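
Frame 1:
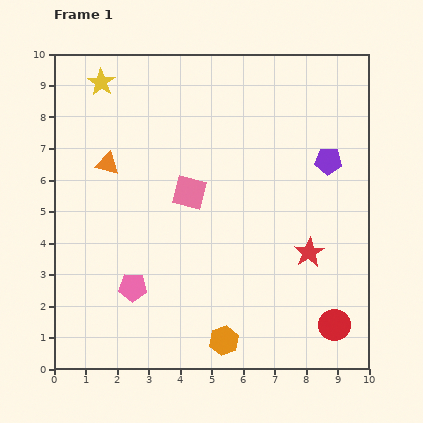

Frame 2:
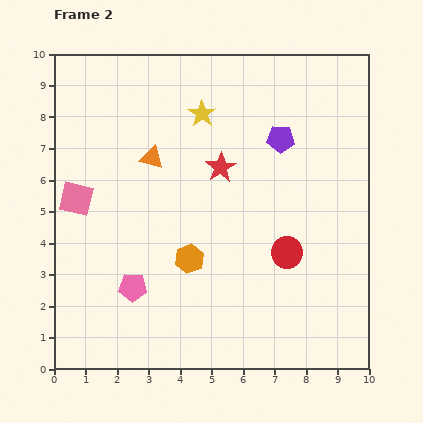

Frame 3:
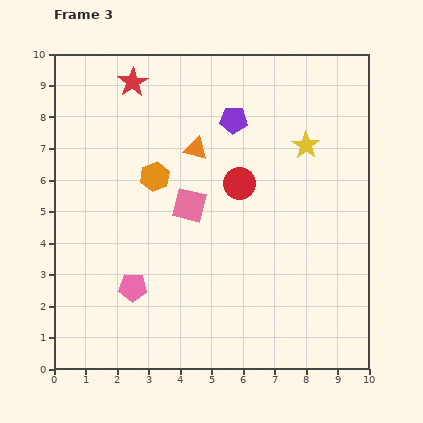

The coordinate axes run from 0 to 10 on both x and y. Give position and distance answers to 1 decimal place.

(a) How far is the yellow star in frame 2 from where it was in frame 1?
3.4

The yellow star moved from (1.5, 9.1) to (4.7, 8.1), a distance of √(3.2² + 1.0²) ≈ 3.4.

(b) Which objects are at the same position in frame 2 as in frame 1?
the pink pentagon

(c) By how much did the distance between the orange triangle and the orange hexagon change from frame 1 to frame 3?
-5.1

Distance in frame 1: 6.7. Distance in frame 3: 1.6.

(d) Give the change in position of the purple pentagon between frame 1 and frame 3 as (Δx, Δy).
(-3.0, 1.3)

The purple pentagon was at (8.7, 6.6) in frame 1 and (5.7, 7.9) in frame 3.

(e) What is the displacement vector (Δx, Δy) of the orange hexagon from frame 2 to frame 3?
(-1.1, 2.6)

The orange hexagon was at (4.3, 3.5) in frame 2 and (3.2, 6.1) in frame 3.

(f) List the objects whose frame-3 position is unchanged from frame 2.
the pink pentagon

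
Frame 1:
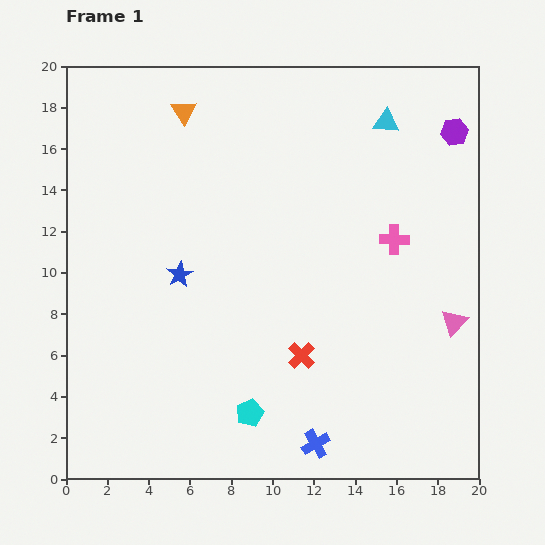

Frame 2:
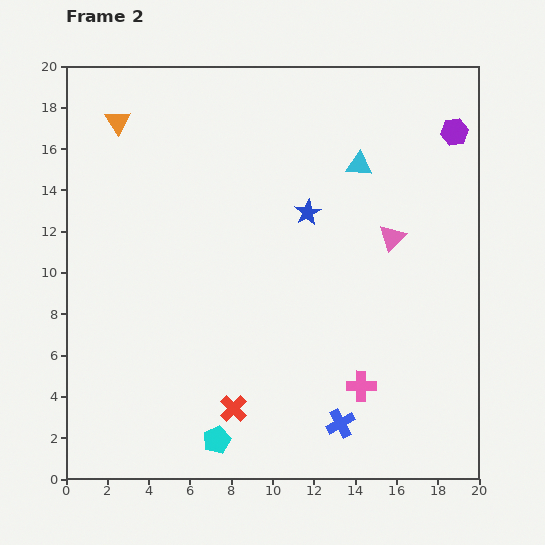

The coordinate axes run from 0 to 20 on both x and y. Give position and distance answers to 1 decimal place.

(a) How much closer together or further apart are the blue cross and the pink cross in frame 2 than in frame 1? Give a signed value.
-8.5

Distance in frame 1: 10.6. Distance in frame 2: 2.1.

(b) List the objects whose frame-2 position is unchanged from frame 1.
the purple hexagon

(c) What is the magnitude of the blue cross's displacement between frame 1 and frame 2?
1.6

The blue cross moved from (12.1, 1.7) to (13.3, 2.7), a distance of √(1.2² + 1.0²) ≈ 1.6.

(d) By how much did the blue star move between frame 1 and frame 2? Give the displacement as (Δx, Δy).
(6.2, 3.0)

The blue star was at (5.5, 9.9) in frame 1 and (11.7, 12.9) in frame 2.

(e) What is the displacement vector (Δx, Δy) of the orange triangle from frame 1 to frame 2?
(-3.2, -0.5)

The orange triangle was at (5.7, 17.8) in frame 1 and (2.5, 17.3) in frame 2.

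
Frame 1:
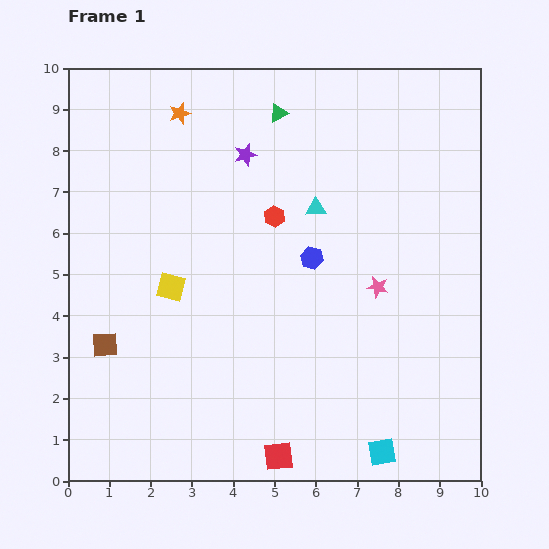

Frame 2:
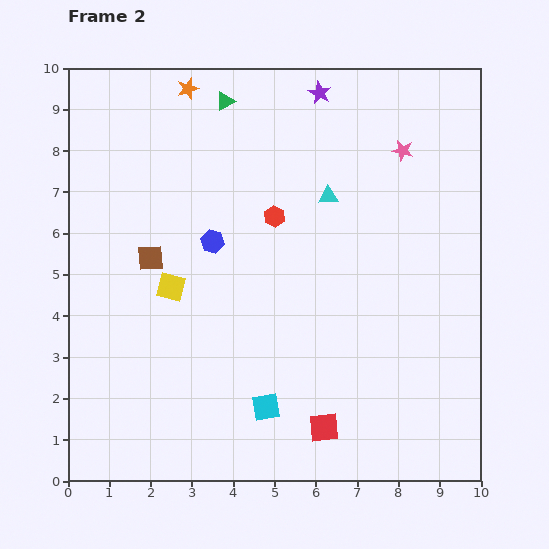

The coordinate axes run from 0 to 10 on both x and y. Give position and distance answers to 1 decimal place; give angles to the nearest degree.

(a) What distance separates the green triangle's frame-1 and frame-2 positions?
1.3

The green triangle moved from (5.1, 8.9) to (3.8, 9.2), a distance of √(1.3² + 0.3²) ≈ 1.3.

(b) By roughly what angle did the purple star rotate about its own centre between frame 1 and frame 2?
29° counter-clockwise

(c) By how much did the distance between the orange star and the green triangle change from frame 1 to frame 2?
-1.5

Distance in frame 1: 2.4. Distance in frame 2: 0.9.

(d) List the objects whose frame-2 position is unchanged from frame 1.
the red hexagon, the yellow square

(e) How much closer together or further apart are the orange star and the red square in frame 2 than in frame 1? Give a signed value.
+0.2

Distance in frame 1: 8.6. Distance in frame 2: 8.8.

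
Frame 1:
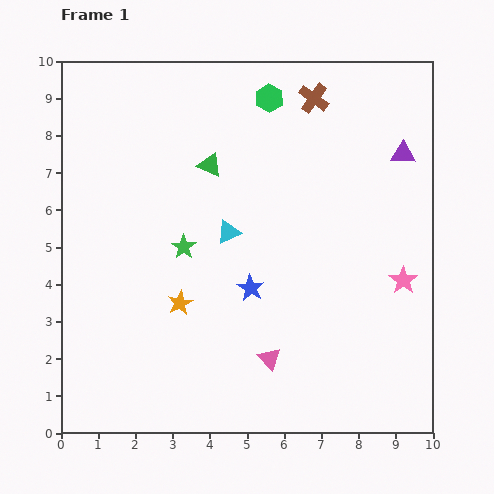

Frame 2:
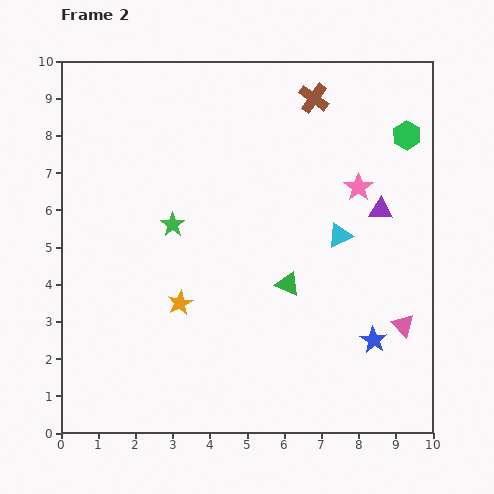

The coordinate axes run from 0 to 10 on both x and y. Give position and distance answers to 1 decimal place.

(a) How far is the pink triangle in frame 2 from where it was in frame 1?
3.7

The pink triangle moved from (5.6, 2.0) to (9.2, 2.9), a distance of √(3.6² + 0.9²) ≈ 3.7.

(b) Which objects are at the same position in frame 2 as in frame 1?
the orange star, the brown cross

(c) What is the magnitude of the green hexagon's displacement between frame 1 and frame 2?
3.8

The green hexagon moved from (5.6, 9.0) to (9.3, 8.0), a distance of √(3.7² + 1.0²) ≈ 3.8.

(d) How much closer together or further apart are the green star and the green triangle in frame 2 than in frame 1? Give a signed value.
+1.2

Distance in frame 1: 2.3. Distance in frame 2: 3.5.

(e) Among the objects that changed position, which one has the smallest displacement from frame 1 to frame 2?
the green star

(moved 0.7)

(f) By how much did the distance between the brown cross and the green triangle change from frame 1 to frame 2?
+1.7

Distance in frame 1: 3.3. Distance in frame 2: 5.0.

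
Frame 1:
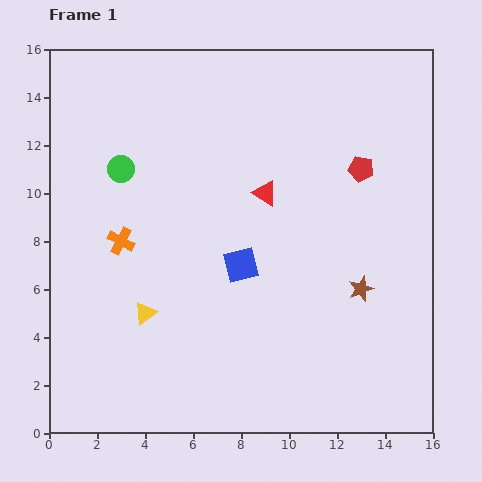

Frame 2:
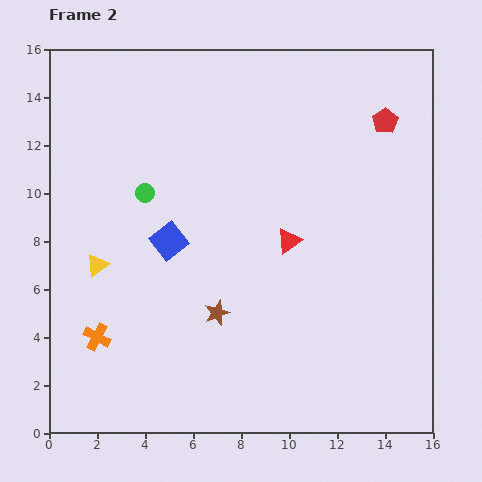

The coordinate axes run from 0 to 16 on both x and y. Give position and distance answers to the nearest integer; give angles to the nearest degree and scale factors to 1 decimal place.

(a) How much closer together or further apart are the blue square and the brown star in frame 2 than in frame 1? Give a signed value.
-1

Distance in frame 1: 5. Distance in frame 2: 4.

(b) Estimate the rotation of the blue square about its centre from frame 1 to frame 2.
23° counter-clockwise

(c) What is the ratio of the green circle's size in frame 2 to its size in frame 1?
0.7×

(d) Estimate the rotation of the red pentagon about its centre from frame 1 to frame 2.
27° clockwise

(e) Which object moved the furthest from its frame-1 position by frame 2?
the brown star

(moved 6; next 4)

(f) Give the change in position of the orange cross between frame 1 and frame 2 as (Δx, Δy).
(-1, -4)

The orange cross was at (3, 8) in frame 1 and (2, 4) in frame 2.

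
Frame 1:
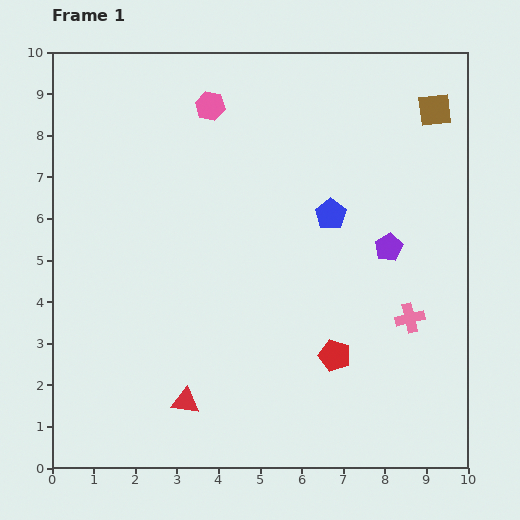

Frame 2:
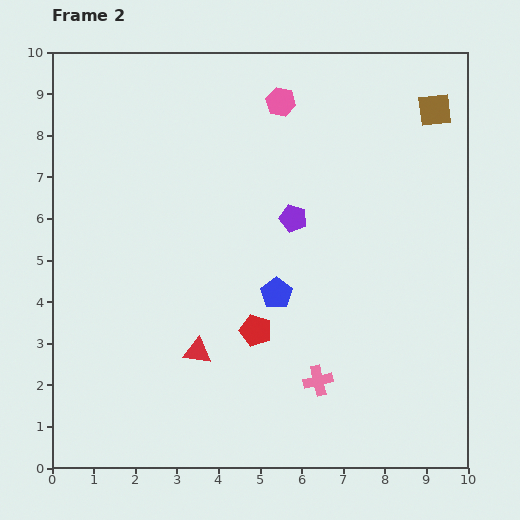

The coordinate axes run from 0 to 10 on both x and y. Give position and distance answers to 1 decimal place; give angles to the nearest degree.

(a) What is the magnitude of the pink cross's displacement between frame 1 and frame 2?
2.7

The pink cross moved from (8.6, 3.6) to (6.4, 2.1), a distance of √(2.2² + 1.5²) ≈ 2.7.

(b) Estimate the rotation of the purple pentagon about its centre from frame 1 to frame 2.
27° counter-clockwise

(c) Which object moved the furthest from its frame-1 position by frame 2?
the pink cross

(moved 2.7; next 2.4)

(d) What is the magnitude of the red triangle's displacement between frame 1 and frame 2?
1.2

The red triangle moved from (3.2, 1.6) to (3.5, 2.8), a distance of √(0.3² + 1.2²) ≈ 1.2.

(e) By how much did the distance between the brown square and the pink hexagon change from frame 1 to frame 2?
-1.7

Distance in frame 1: 5.4. Distance in frame 2: 3.7.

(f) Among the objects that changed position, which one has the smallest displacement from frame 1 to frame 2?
the red triangle

(moved 1.2)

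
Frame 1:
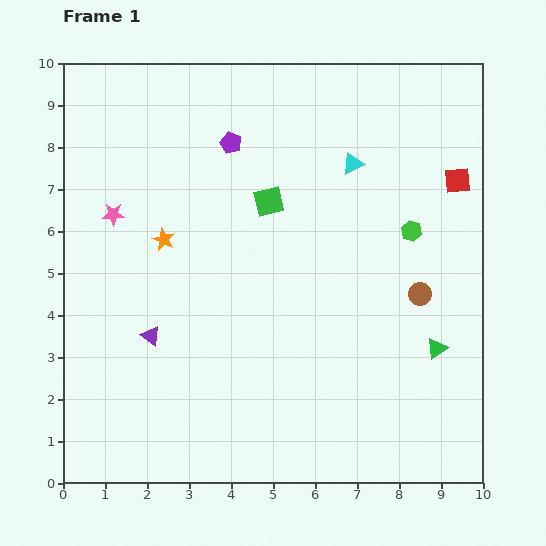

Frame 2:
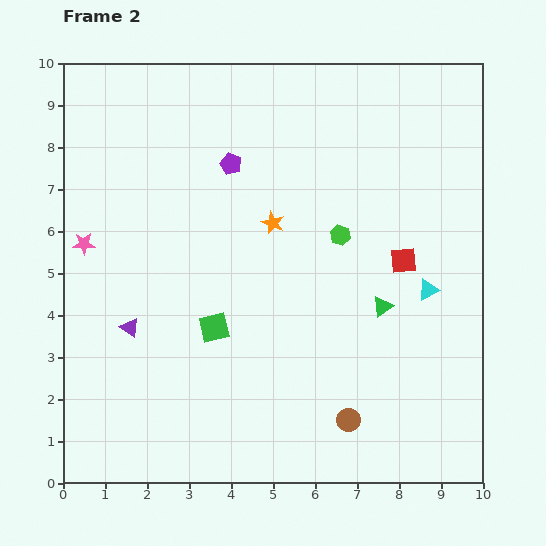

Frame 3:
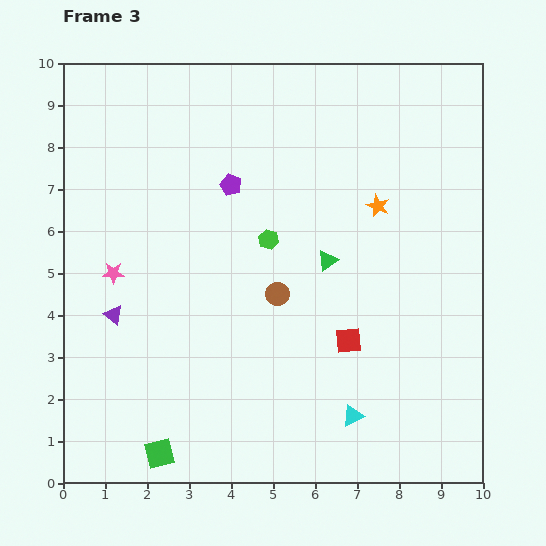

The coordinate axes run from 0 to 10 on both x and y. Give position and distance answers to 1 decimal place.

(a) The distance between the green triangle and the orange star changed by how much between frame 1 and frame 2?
-3.7

Distance in frame 1: 7.0. Distance in frame 2: 3.3.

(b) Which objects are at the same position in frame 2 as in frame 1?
none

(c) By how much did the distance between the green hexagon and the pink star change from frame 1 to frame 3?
-3.3

Distance in frame 1: 7.1. Distance in frame 3: 3.8.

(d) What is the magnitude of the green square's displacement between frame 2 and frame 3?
3.3

The green square moved from (3.6, 3.7) to (2.3, 0.7), a distance of √(1.3² + 3.0²) ≈ 3.3.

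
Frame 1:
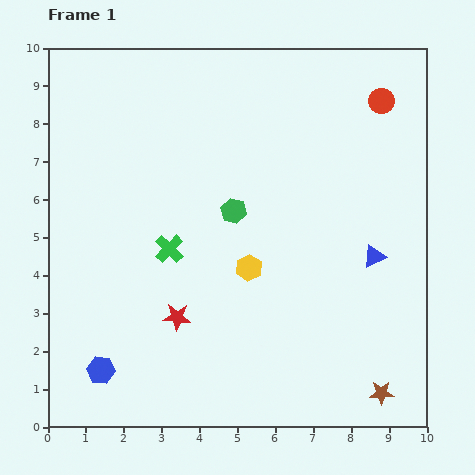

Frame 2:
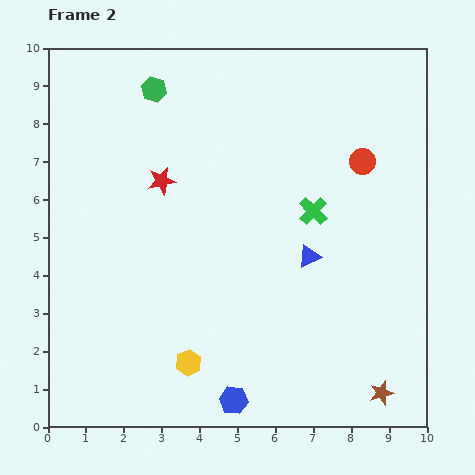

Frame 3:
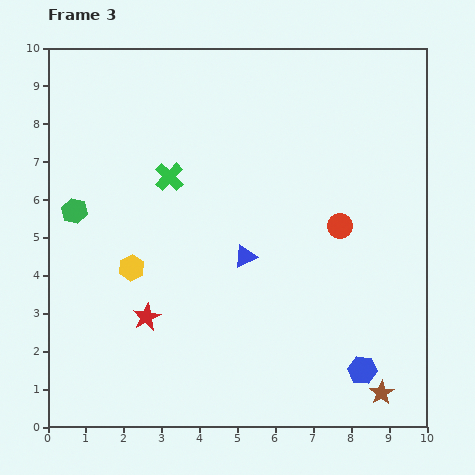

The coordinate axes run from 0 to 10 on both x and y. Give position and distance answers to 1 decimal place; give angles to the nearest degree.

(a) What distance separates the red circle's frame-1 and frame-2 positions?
1.7

The red circle moved from (8.8, 8.6) to (8.3, 7.0), a distance of √(0.5² + 1.6²) ≈ 1.7.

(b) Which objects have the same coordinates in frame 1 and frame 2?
the brown star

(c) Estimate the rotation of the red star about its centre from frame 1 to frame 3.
31° counter-clockwise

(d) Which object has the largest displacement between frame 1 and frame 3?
the blue hexagon

(moved 6.9; next 4.2)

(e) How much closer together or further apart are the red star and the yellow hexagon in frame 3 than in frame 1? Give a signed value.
-0.9

Distance in frame 1: 2.3. Distance in frame 3: 1.4.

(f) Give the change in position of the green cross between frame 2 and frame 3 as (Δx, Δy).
(-3.8, 0.9)

The green cross was at (7.0, 5.7) in frame 2 and (3.2, 6.6) in frame 3.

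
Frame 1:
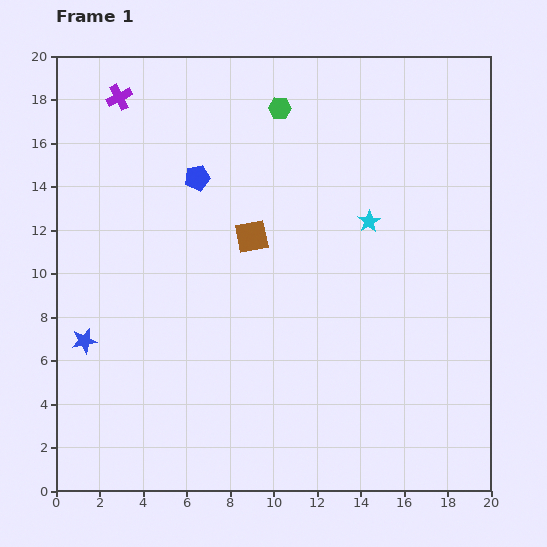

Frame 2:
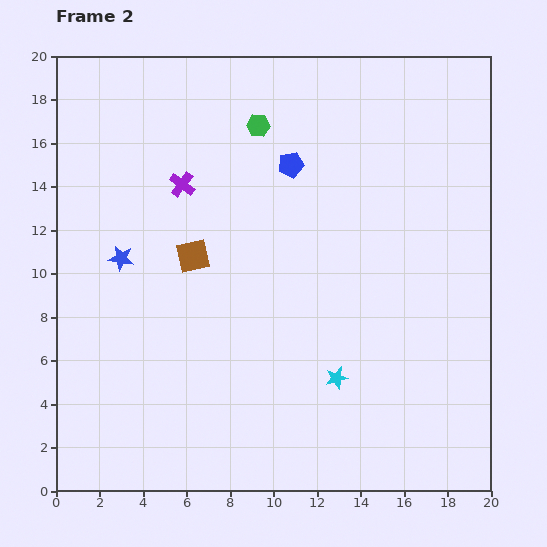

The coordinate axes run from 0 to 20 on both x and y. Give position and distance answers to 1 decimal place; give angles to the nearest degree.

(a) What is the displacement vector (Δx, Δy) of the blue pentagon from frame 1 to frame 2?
(4.3, 0.6)

The blue pentagon was at (6.5, 14.4) in frame 1 and (10.8, 15.0) in frame 2.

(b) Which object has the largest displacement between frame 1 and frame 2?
the cyan star

(moved 7.4; next 4.9)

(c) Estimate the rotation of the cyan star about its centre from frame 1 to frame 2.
18° clockwise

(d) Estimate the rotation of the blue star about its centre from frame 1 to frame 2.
20° clockwise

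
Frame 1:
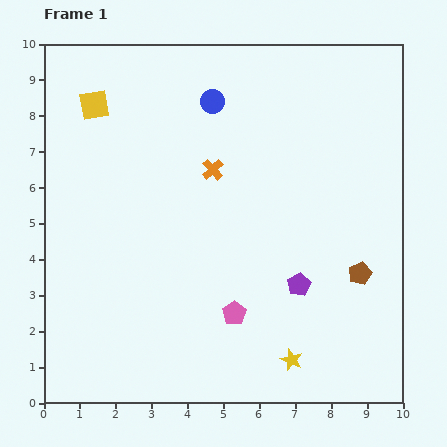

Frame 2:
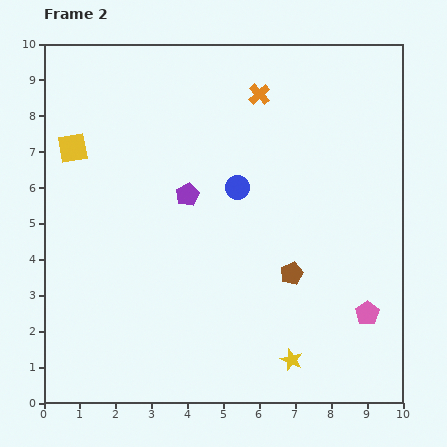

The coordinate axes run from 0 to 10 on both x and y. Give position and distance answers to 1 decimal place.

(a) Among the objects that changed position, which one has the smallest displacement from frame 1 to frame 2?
the yellow square

(moved 1.3)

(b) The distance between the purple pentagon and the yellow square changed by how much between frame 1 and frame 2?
-4.1

Distance in frame 1: 7.6. Distance in frame 2: 3.5.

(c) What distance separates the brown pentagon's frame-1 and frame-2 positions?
1.9

The brown pentagon moved from (8.8, 3.6) to (6.9, 3.6), a distance of √(1.9² + 0.0²) ≈ 1.9.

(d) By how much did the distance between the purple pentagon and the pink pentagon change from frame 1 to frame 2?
+4.0

Distance in frame 1: 2.0. Distance in frame 2: 6.0.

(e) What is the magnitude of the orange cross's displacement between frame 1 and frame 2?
2.5

The orange cross moved from (4.7, 6.5) to (6.0, 8.6), a distance of √(1.3² + 2.1²) ≈ 2.5.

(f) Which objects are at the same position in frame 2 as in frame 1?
the yellow star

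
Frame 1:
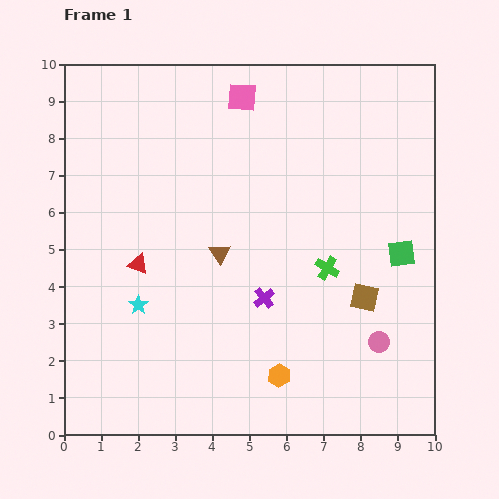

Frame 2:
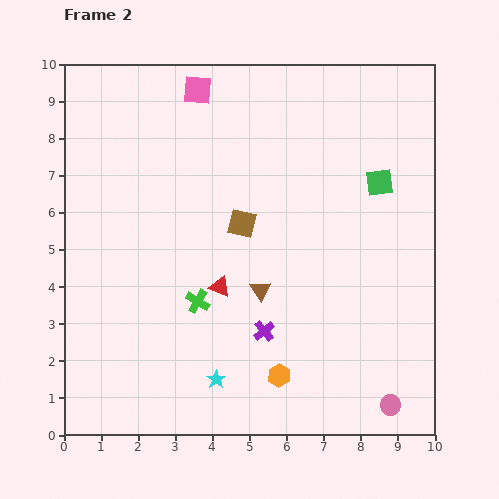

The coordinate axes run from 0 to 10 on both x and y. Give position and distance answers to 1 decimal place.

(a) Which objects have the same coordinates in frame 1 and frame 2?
the orange hexagon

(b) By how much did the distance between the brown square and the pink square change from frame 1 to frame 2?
-2.5

Distance in frame 1: 6.3. Distance in frame 2: 3.8.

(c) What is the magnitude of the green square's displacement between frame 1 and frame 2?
2.0

The green square moved from (9.1, 4.9) to (8.5, 6.8), a distance of √(0.6² + 1.9²) ≈ 2.0.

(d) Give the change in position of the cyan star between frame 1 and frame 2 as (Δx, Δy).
(2.1, -2.0)

The cyan star was at (2.0, 3.5) in frame 1 and (4.1, 1.5) in frame 2.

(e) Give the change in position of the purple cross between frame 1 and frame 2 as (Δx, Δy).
(0.0, -0.9)

The purple cross was at (5.4, 3.7) in frame 1 and (5.4, 2.8) in frame 2.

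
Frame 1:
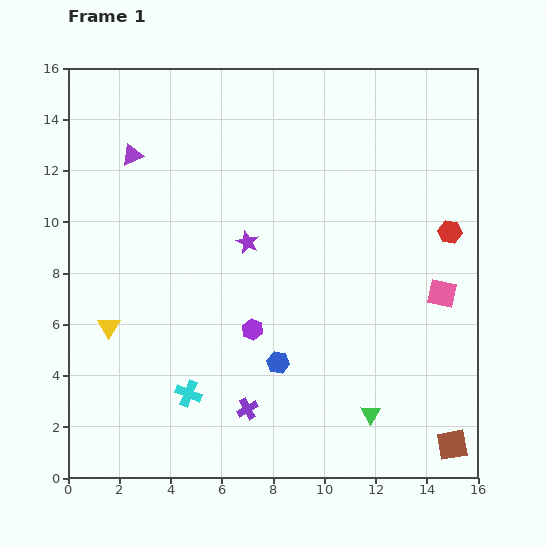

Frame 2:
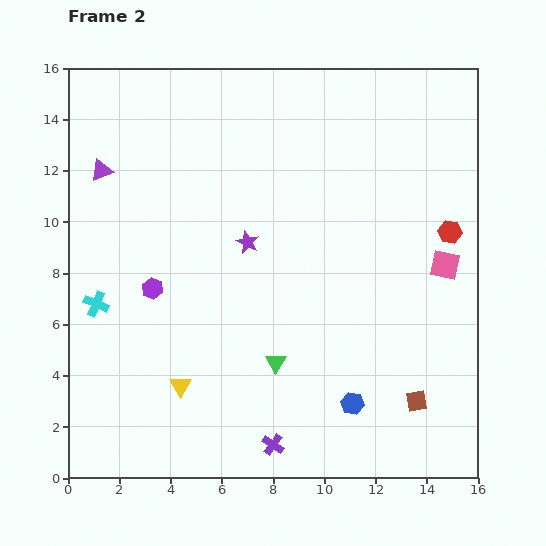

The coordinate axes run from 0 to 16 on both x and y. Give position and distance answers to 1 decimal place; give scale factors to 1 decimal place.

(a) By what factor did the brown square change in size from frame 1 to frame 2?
0.7×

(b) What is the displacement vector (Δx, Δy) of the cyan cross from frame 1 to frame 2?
(-3.6, 3.5)

The cyan cross was at (4.7, 3.3) in frame 1 and (1.1, 6.8) in frame 2.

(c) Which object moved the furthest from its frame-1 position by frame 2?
the cyan cross

(moved 5.0; next 4.2)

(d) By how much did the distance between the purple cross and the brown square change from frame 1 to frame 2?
-2.2

Distance in frame 1: 8.1. Distance in frame 2: 5.9.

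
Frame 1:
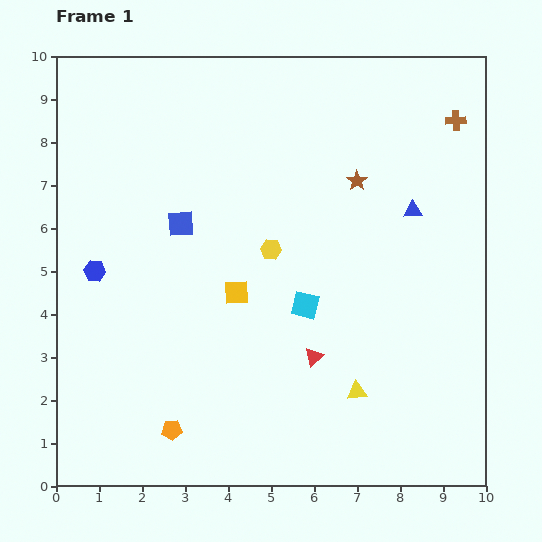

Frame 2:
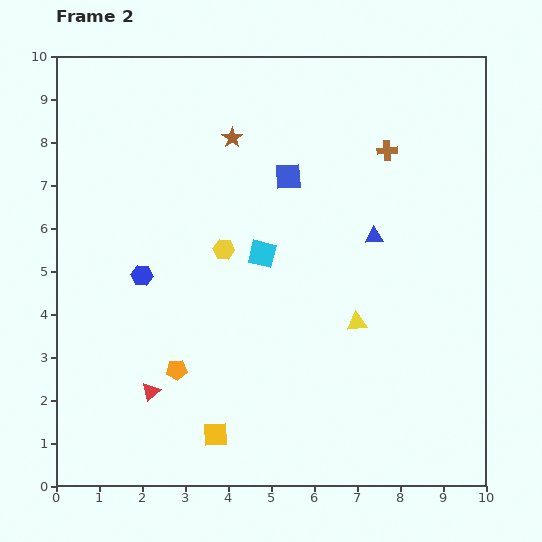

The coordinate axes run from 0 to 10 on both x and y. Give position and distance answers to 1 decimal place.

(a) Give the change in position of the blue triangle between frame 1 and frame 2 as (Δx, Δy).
(-0.9, -0.6)

The blue triangle was at (8.3, 6.4) in frame 1 and (7.4, 5.8) in frame 2.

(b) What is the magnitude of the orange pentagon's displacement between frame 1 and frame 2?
1.4

The orange pentagon moved from (2.7, 1.3) to (2.8, 2.7), a distance of √(0.1² + 1.4²) ≈ 1.4.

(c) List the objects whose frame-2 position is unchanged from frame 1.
none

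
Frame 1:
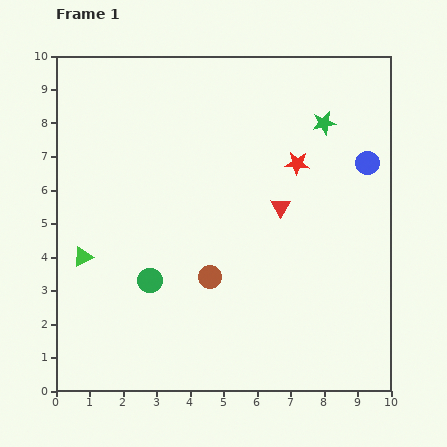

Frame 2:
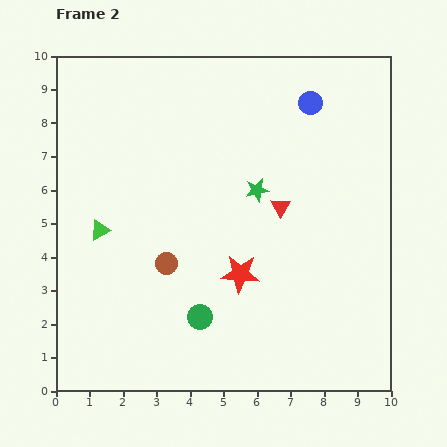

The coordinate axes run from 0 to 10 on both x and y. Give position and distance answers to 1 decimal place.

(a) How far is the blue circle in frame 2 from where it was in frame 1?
2.5

The blue circle moved from (9.3, 6.8) to (7.6, 8.6), a distance of √(1.7² + 1.8²) ≈ 2.5.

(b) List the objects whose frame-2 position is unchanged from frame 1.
the red triangle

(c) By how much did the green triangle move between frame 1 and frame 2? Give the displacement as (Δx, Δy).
(0.5, 0.8)

The green triangle was at (0.8, 4.0) in frame 1 and (1.3, 4.8) in frame 2.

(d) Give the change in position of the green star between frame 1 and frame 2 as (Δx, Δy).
(-2.0, -2.0)

The green star was at (8.0, 8.0) in frame 1 and (6.0, 6.0) in frame 2.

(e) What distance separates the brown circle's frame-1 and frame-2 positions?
1.4

The brown circle moved from (4.6, 3.4) to (3.3, 3.8), a distance of √(1.3² + 0.4²) ≈ 1.4.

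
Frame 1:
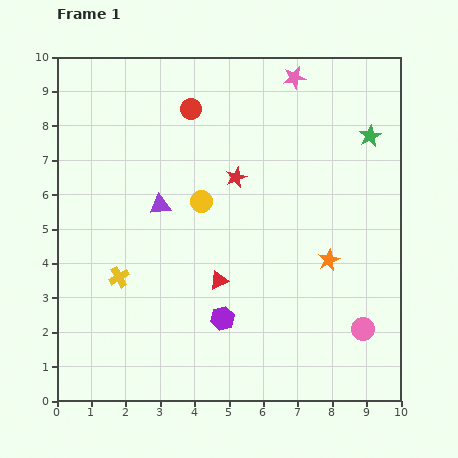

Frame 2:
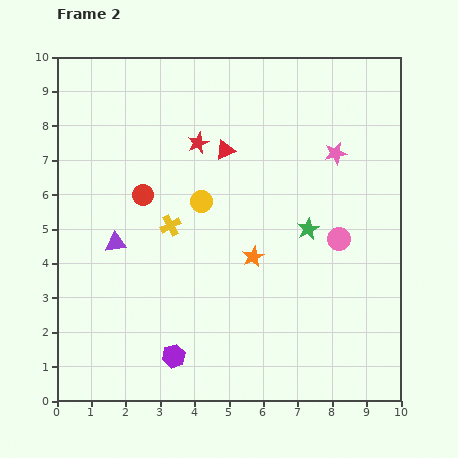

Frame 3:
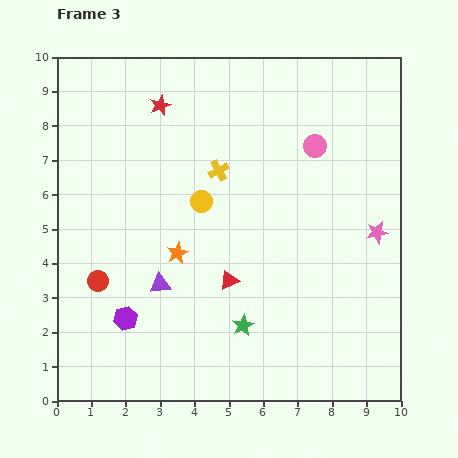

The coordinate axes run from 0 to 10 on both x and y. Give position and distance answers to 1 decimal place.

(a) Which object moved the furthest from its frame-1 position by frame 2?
the red triangle

(moved 3.8; next 3.2)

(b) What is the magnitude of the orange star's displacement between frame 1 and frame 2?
2.2

The orange star moved from (7.9, 4.1) to (5.7, 4.2), a distance of √(2.2² + 0.1²) ≈ 2.2.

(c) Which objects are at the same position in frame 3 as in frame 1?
the yellow circle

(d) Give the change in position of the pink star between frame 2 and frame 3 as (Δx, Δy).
(1.2, -2.3)

The pink star was at (8.1, 7.2) in frame 2 and (9.3, 4.9) in frame 3.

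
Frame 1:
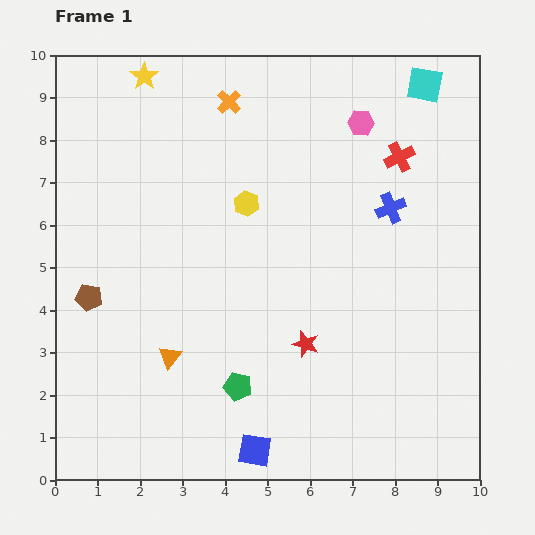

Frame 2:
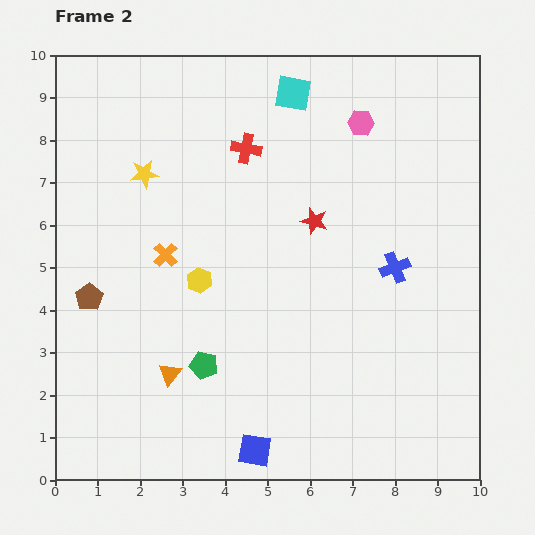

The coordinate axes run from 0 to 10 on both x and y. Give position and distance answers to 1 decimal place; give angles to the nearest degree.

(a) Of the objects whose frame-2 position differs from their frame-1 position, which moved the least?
the orange triangle

(moved 0.4)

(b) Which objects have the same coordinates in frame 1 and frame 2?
the blue square, the pink hexagon, the brown pentagon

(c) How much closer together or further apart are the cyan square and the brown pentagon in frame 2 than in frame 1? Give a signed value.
-2.5

Distance in frame 1: 9.3. Distance in frame 2: 6.8.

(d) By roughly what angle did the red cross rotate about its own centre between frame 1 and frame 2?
37° clockwise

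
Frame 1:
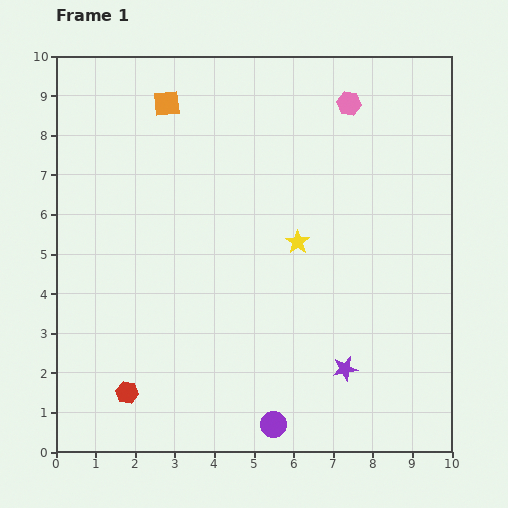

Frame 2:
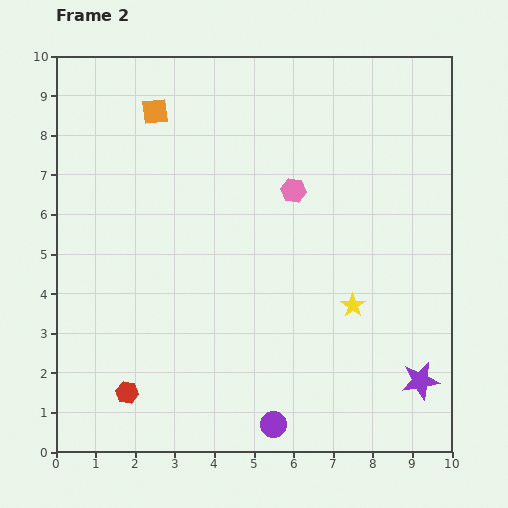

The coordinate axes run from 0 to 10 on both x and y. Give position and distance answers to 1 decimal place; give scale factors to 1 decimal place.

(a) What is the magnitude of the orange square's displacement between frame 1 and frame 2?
0.4

The orange square moved from (2.8, 8.8) to (2.5, 8.6), a distance of √(0.3² + 0.2²) ≈ 0.4.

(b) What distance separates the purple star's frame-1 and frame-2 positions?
1.9

The purple star moved from (7.3, 2.1) to (9.2, 1.8), a distance of √(1.9² + 0.3²) ≈ 1.9.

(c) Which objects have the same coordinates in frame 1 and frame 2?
the red hexagon, the purple circle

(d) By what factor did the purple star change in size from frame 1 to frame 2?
1.6×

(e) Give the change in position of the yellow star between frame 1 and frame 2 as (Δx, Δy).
(1.4, -1.6)

The yellow star was at (6.1, 5.3) in frame 1 and (7.5, 3.7) in frame 2.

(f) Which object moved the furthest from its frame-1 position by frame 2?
the pink hexagon

(moved 2.6; next 2.1)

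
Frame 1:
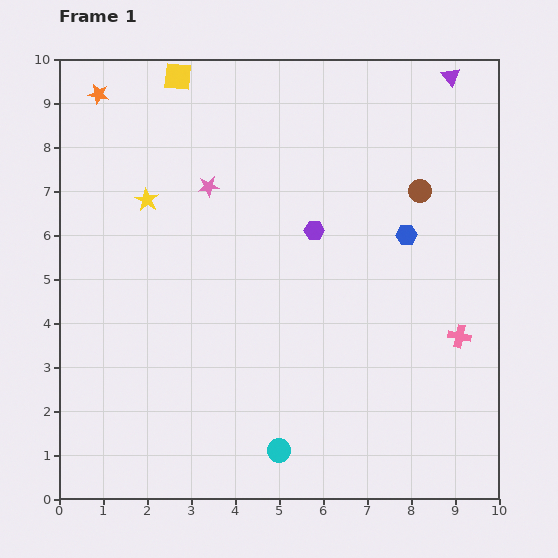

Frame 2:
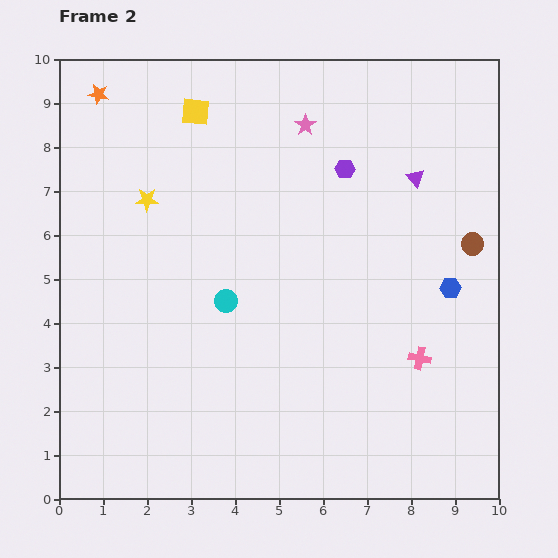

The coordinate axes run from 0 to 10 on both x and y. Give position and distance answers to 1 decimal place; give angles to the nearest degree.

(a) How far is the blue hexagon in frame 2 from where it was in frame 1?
1.6

The blue hexagon moved from (7.9, 6.0) to (8.9, 4.8), a distance of √(1.0² + 1.2²) ≈ 1.6.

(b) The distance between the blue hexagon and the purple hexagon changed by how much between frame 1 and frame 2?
+1.5

Distance in frame 1: 2.1. Distance in frame 2: 3.6.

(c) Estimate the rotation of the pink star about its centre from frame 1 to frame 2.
28° counter-clockwise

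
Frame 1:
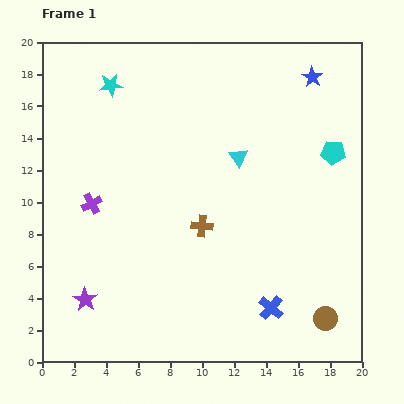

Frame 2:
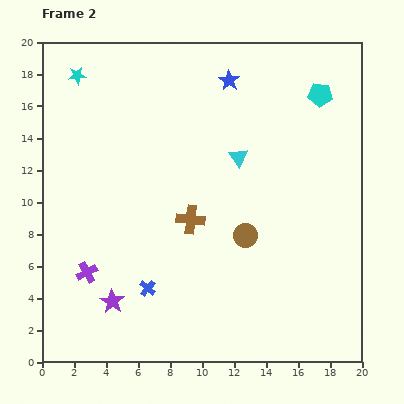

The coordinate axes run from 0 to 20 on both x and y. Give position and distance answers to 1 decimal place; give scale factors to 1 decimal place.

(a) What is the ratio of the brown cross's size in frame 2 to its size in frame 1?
1.3×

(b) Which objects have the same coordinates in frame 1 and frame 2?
the cyan triangle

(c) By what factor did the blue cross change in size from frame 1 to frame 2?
0.7×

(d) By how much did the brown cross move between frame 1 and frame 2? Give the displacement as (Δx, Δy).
(-0.7, 0.4)

The brown cross was at (10.0, 8.5) in frame 1 and (9.3, 8.9) in frame 2.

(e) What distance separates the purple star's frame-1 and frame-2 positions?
1.7

The purple star moved from (2.7, 3.9) to (4.4, 3.8), a distance of √(1.7² + 0.1²) ≈ 1.7.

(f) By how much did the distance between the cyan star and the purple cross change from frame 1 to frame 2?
+4.8

Distance in frame 1: 7.5. Distance in frame 2: 12.3.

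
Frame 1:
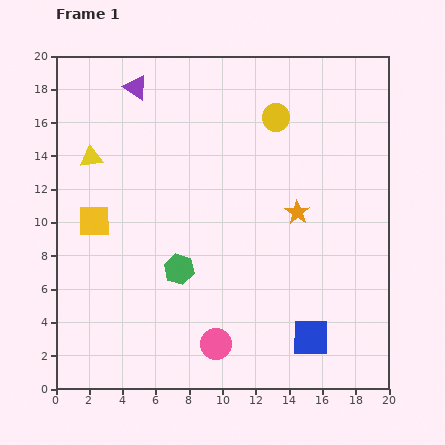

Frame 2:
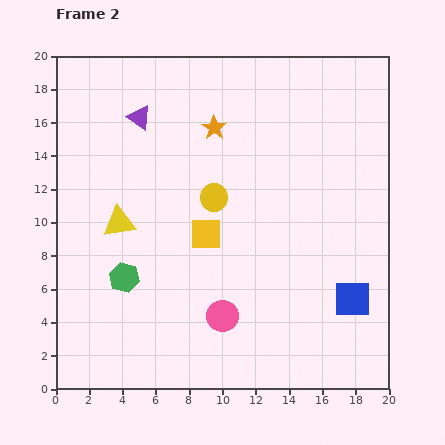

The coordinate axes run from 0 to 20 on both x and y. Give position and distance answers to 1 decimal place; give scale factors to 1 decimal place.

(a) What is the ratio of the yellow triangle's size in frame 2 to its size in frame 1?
1.4×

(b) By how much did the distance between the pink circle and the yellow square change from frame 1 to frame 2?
-5.4

Distance in frame 1: 10.4. Distance in frame 2: 5.0.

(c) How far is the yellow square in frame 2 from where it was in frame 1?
6.7

The yellow square moved from (2.3, 10.1) to (9.0, 9.3), a distance of √(6.7² + 0.8²) ≈ 6.7.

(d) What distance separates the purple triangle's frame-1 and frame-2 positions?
1.8

The purple triangle moved from (4.8, 18.1) to (5.0, 16.3), a distance of √(0.2² + 1.8²) ≈ 1.8.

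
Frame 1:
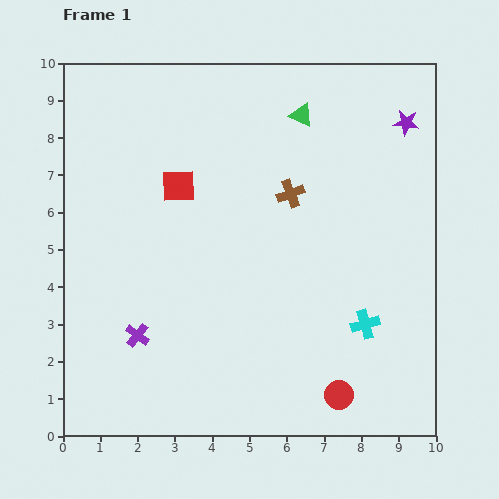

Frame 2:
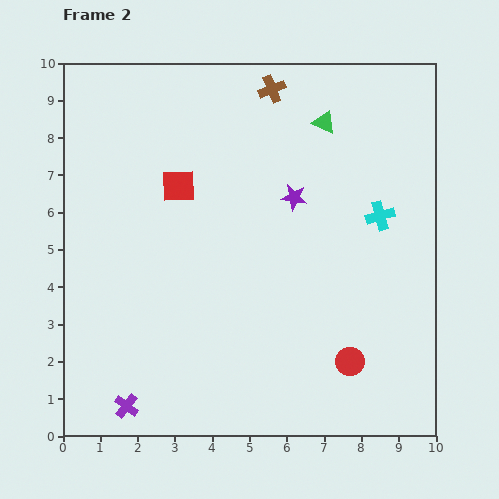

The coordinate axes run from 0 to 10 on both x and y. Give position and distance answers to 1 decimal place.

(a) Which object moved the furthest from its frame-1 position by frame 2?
the purple star

(moved 3.6; next 2.9)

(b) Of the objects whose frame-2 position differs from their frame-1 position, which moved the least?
the green triangle

(moved 0.6)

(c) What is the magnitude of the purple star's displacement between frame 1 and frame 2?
3.6

The purple star moved from (9.2, 8.4) to (6.2, 6.4), a distance of √(3.0² + 2.0²) ≈ 3.6.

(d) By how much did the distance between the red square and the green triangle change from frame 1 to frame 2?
+0.5

Distance in frame 1: 3.8. Distance in frame 2: 4.3.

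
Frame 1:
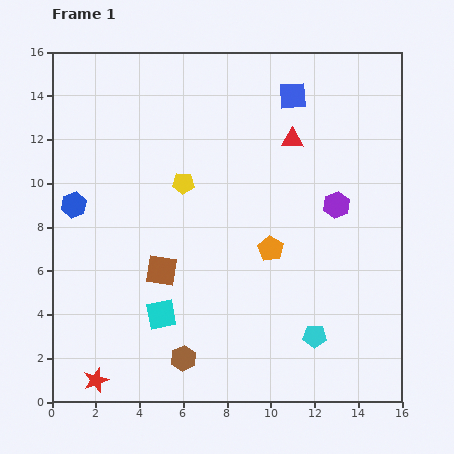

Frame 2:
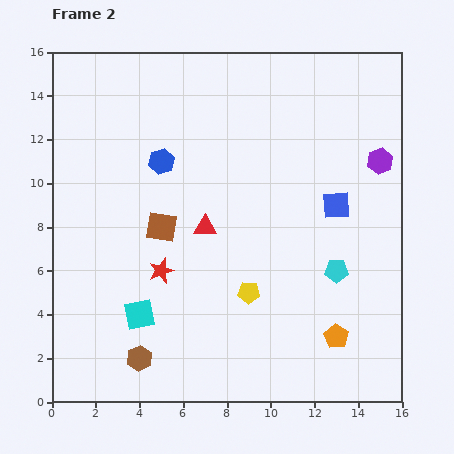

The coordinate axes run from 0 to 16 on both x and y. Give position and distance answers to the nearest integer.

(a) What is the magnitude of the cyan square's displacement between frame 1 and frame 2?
1

The cyan square moved from (5, 4) to (4, 4), a distance of √(1² + 0²) ≈ 1.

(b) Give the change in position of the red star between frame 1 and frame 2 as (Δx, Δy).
(3, 5)

The red star was at (2, 1) in frame 1 and (5, 6) in frame 2.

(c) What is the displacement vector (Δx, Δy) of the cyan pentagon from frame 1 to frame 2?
(1, 3)

The cyan pentagon was at (12, 3) in frame 1 and (13, 6) in frame 2.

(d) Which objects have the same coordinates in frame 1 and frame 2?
none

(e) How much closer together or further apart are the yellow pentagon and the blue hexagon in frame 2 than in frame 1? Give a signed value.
+2

Distance in frame 1: 5. Distance in frame 2: 7.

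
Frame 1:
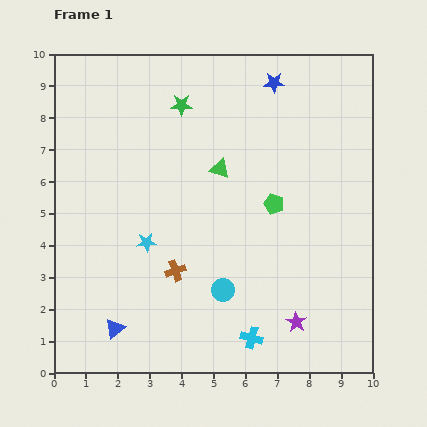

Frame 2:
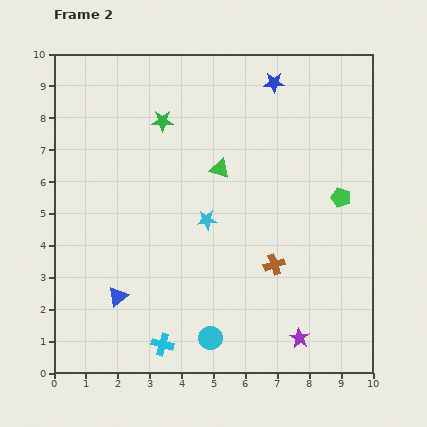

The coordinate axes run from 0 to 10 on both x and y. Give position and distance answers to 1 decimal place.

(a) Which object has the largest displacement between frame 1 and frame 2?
the brown cross

(moved 3.1; next 2.8)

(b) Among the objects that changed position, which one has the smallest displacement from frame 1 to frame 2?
the purple star

(moved 0.5)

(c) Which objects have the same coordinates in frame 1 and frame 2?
the green triangle, the blue star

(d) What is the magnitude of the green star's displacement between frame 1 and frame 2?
0.8

The green star moved from (4.0, 8.4) to (3.4, 7.9), a distance of √(0.6² + 0.5²) ≈ 0.8.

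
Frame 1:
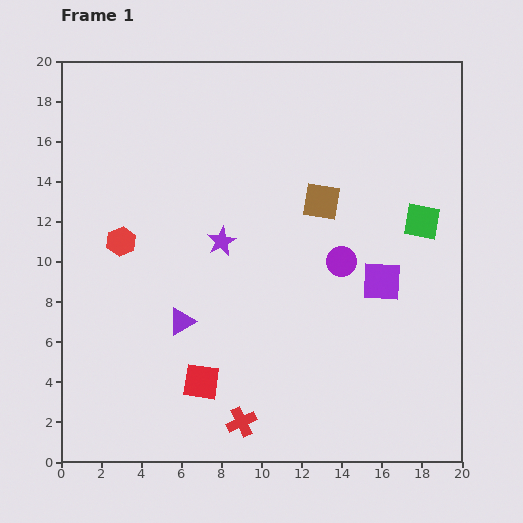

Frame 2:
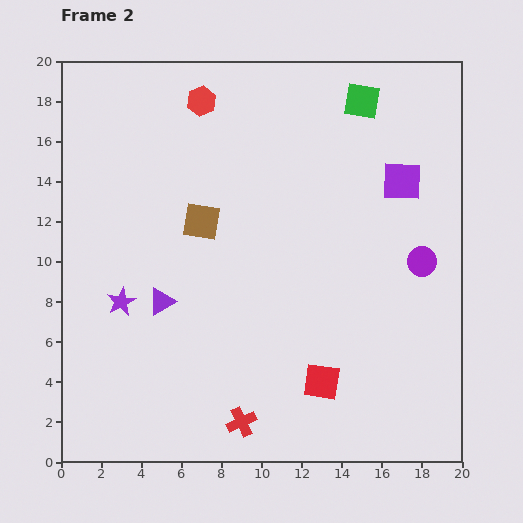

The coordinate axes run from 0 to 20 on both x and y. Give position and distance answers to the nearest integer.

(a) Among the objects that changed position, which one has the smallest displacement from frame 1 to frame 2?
the purple triangle

(moved 1)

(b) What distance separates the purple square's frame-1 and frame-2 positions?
5

The purple square moved from (16, 9) to (17, 14), a distance of √(1² + 5²) ≈ 5.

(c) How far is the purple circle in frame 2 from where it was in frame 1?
4

The purple circle moved from (14, 10) to (18, 10), a distance of √(4² + 0²) ≈ 4.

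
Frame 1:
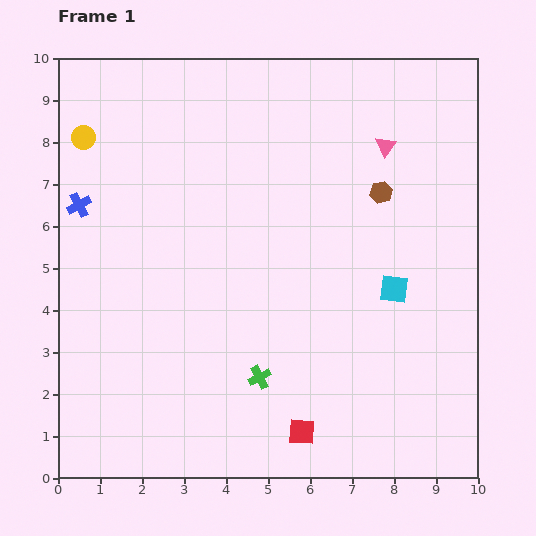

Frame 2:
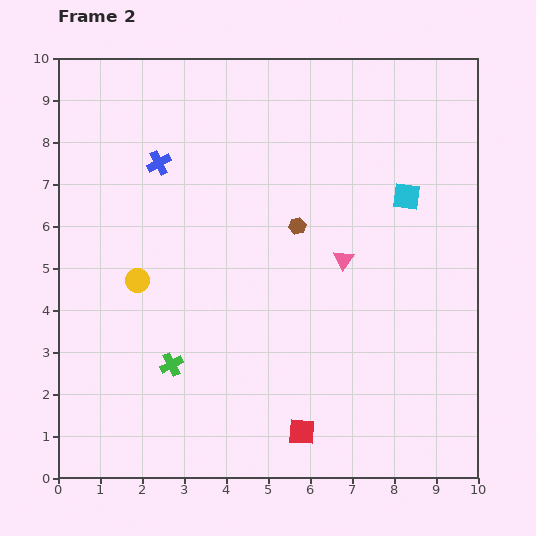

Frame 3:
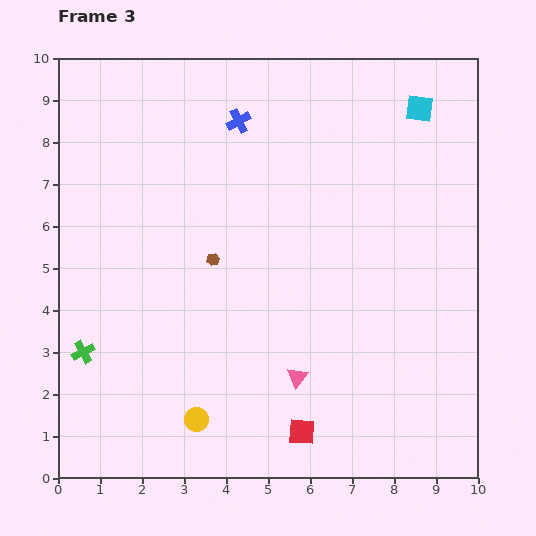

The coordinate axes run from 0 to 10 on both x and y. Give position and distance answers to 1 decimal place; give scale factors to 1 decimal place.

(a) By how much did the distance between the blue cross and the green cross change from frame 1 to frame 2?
-1.1

Distance in frame 1: 5.9. Distance in frame 2: 4.8.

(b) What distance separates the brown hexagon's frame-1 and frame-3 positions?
4.3

The brown hexagon moved from (7.7, 6.8) to (3.7, 5.2), a distance of √(4.0² + 1.6²) ≈ 4.3.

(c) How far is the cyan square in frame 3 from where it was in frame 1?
4.3

The cyan square moved from (8.0, 4.5) to (8.6, 8.8), a distance of √(0.6² + 4.3²) ≈ 4.3.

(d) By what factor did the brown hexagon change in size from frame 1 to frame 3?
0.6×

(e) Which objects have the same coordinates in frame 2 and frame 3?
the red square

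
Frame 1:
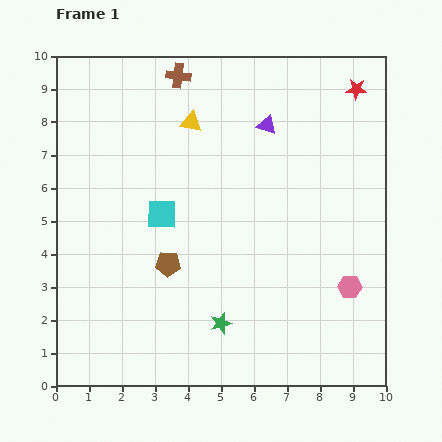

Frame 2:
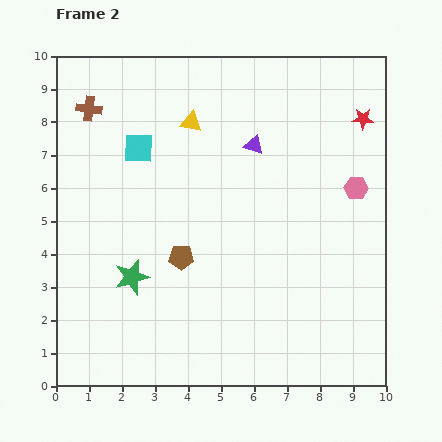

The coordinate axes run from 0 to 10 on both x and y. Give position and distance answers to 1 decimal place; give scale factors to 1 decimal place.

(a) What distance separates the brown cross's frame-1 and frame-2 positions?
2.9

The brown cross moved from (3.7, 9.4) to (1.0, 8.4), a distance of √(2.7² + 1.0²) ≈ 2.9.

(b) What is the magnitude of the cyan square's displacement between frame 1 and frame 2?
2.1

The cyan square moved from (3.2, 5.2) to (2.5, 7.2), a distance of √(0.7² + 2.0²) ≈ 2.1.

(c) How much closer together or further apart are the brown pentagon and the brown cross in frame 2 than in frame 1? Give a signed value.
-0.4

Distance in frame 1: 5.7. Distance in frame 2: 5.3.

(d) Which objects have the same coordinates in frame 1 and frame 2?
the yellow triangle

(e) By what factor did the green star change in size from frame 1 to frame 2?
1.7×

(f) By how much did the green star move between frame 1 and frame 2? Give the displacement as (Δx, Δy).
(-2.7, 1.4)

The green star was at (5.0, 1.9) in frame 1 and (2.3, 3.3) in frame 2.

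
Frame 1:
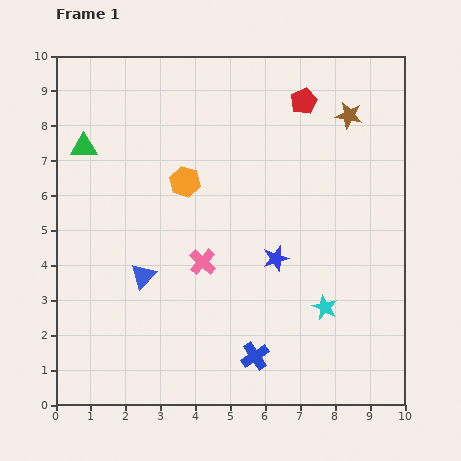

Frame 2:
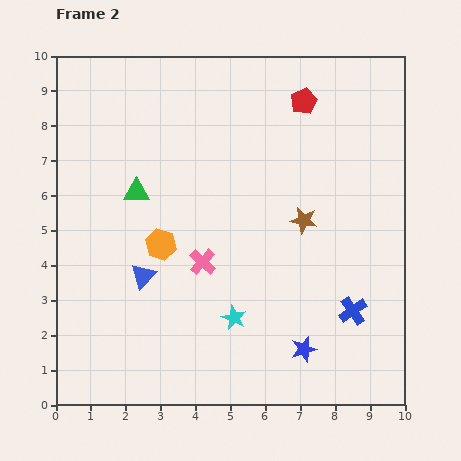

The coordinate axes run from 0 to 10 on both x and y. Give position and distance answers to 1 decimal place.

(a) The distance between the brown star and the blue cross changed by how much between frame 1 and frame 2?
-4.4

Distance in frame 1: 7.4. Distance in frame 2: 3.0.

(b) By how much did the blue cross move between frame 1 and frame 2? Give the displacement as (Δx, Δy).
(2.8, 1.3)

The blue cross was at (5.7, 1.4) in frame 1 and (8.5, 2.7) in frame 2.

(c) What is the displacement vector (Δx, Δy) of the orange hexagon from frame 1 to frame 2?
(-0.7, -1.8)

The orange hexagon was at (3.7, 6.4) in frame 1 and (3.0, 4.6) in frame 2.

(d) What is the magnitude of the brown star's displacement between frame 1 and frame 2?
3.3

The brown star moved from (8.4, 8.3) to (7.1, 5.3), a distance of √(1.3² + 3.0²) ≈ 3.3.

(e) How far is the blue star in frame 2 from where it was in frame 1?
2.7

The blue star moved from (6.3, 4.2) to (7.1, 1.6), a distance of √(0.8² + 2.6²) ≈ 2.7.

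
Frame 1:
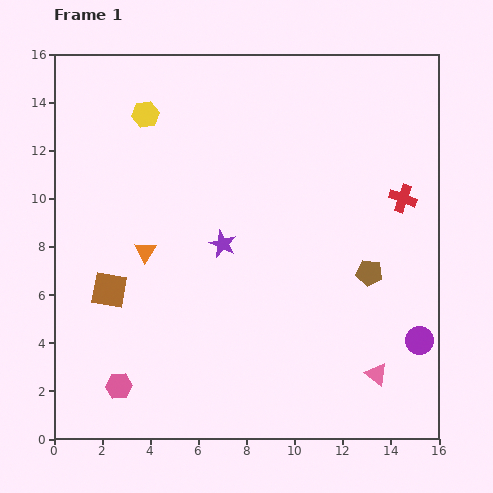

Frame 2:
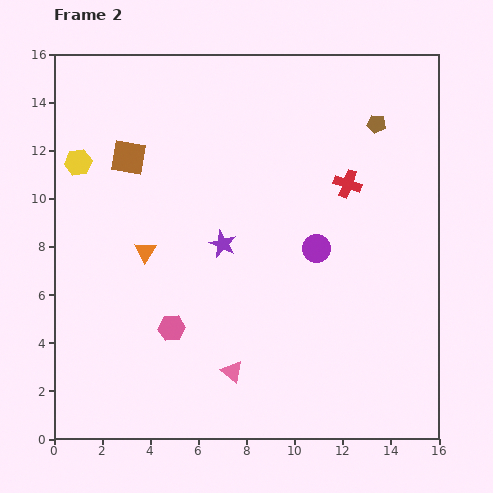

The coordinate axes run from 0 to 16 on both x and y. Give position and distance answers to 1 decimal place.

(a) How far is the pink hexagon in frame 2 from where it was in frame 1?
3.3

The pink hexagon moved from (2.7, 2.2) to (4.9, 4.6), a distance of √(2.2² + 2.4²) ≈ 3.3.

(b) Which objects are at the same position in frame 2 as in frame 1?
the orange triangle, the purple star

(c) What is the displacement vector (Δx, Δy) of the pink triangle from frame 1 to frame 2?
(-6.0, 0.1)

The pink triangle was at (13.4, 2.7) in frame 1 and (7.4, 2.8) in frame 2.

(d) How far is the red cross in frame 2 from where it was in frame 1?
2.4

The red cross moved from (14.5, 10.0) to (12.2, 10.6), a distance of √(2.3² + 0.6²) ≈ 2.4.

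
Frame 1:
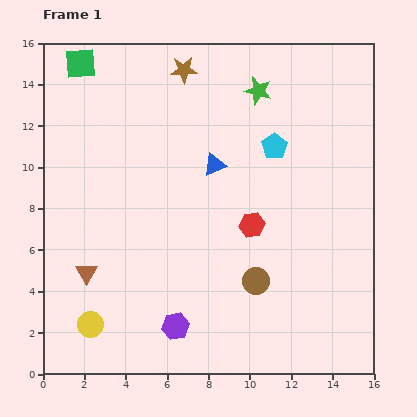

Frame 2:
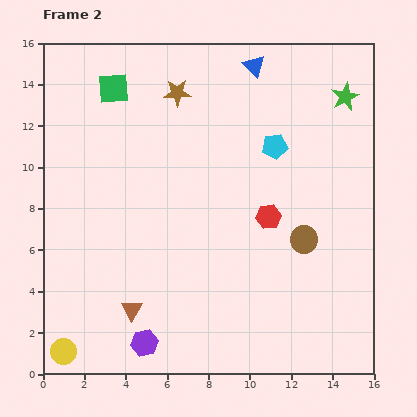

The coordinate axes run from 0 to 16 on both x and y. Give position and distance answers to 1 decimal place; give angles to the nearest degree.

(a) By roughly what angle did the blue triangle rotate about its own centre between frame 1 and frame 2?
53° counter-clockwise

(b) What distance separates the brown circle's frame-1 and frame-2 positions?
3.0

The brown circle moved from (10.3, 4.5) to (12.6, 6.5), a distance of √(2.3² + 2.0²) ≈ 3.0.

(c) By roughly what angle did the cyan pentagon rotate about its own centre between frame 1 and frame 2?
26° clockwise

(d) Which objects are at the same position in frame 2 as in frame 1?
the cyan pentagon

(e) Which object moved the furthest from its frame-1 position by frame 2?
the blue triangle

(moved 5.2; next 4.2)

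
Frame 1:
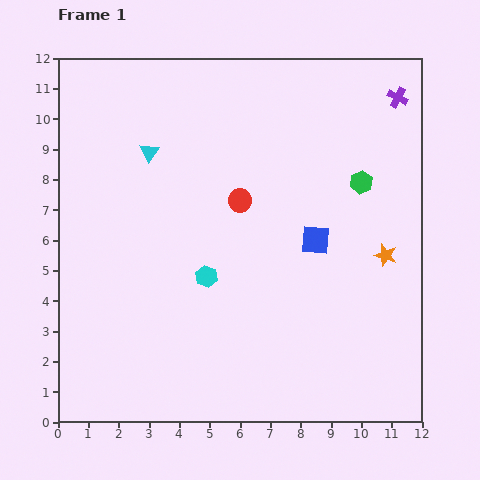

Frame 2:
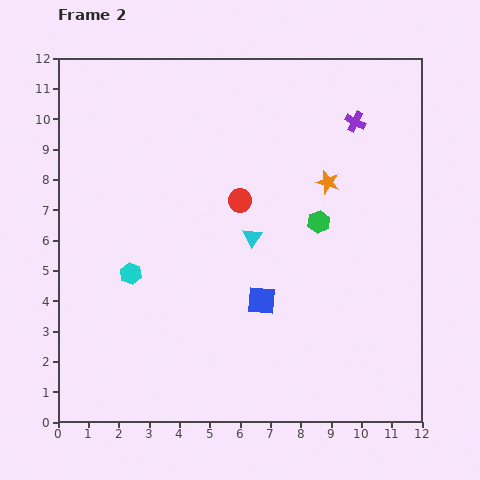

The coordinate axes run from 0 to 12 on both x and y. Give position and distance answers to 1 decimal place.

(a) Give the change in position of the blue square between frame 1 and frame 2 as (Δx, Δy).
(-1.8, -2.0)

The blue square was at (8.5, 6.0) in frame 1 and (6.7, 4.0) in frame 2.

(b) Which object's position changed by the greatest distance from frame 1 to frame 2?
the cyan triangle

(moved 4.4; next 3.1)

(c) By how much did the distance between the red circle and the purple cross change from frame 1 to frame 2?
-1.6

Distance in frame 1: 6.2. Distance in frame 2: 4.6.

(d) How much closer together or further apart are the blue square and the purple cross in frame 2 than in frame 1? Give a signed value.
+1.3

Distance in frame 1: 5.4. Distance in frame 2: 6.7.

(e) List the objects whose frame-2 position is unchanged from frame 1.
the red circle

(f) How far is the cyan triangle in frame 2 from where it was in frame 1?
4.4

The cyan triangle moved from (3.0, 8.9) to (6.4, 6.1), a distance of √(3.4² + 2.8²) ≈ 4.4.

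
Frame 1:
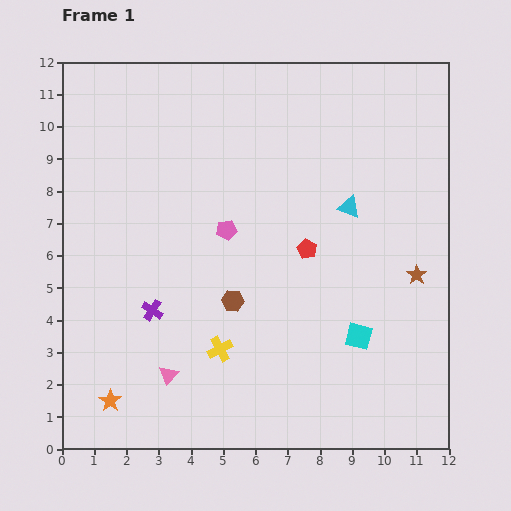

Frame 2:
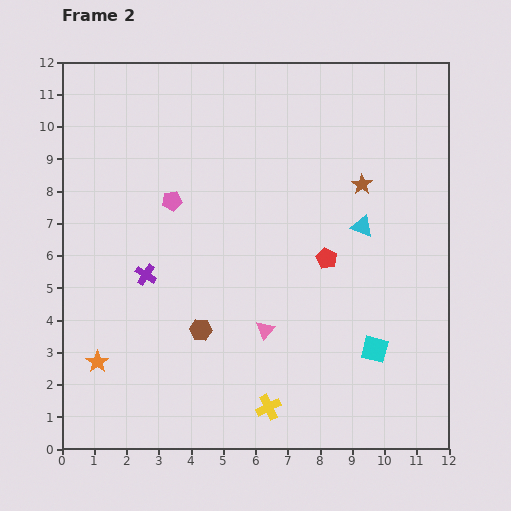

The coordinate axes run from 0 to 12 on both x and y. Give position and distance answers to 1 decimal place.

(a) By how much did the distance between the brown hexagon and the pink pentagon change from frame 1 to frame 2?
+1.9

Distance in frame 1: 2.2. Distance in frame 2: 4.1.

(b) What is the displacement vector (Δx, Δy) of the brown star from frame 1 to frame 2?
(-1.7, 2.8)

The brown star was at (11.0, 5.4) in frame 1 and (9.3, 8.2) in frame 2.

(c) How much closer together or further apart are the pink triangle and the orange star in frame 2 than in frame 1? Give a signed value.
+3.3

Distance in frame 1: 2.0. Distance in frame 2: 5.3.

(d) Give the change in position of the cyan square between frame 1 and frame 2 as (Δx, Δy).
(0.5, -0.4)

The cyan square was at (9.2, 3.5) in frame 1 and (9.7, 3.1) in frame 2.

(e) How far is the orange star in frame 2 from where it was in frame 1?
1.3

The orange star moved from (1.5, 1.5) to (1.1, 2.7), a distance of √(0.4² + 1.2²) ≈ 1.3.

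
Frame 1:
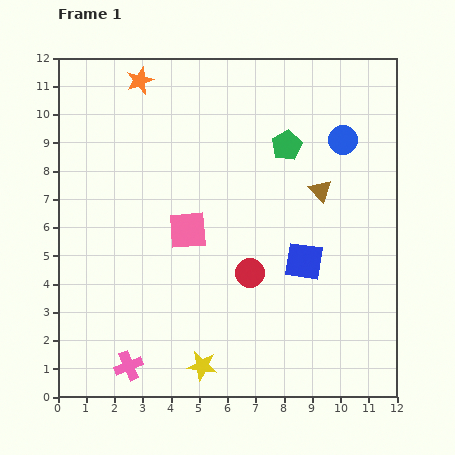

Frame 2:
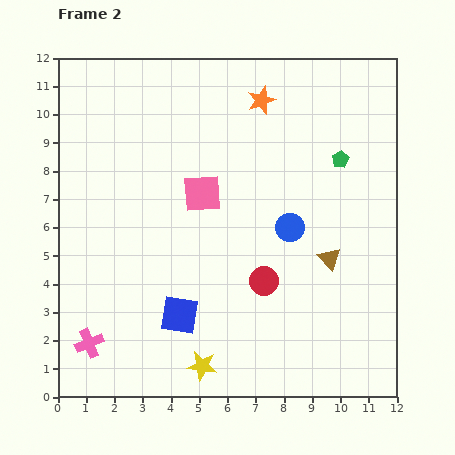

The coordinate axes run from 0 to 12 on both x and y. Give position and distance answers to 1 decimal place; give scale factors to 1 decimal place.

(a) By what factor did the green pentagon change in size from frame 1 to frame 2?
0.6×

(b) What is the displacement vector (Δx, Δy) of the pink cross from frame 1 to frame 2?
(-1.4, 0.8)

The pink cross was at (2.5, 1.1) in frame 1 and (1.1, 1.9) in frame 2.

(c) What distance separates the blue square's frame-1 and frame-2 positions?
4.8

The blue square moved from (8.7, 4.8) to (4.3, 2.9), a distance of √(4.4² + 1.9²) ≈ 4.8.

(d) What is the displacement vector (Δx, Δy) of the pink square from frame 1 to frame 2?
(0.5, 1.3)

The pink square was at (4.6, 5.9) in frame 1 and (5.1, 7.2) in frame 2.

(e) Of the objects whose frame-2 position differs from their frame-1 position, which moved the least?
the red circle

(moved 0.6)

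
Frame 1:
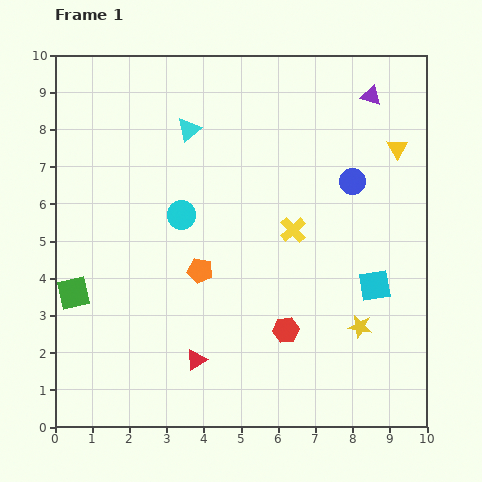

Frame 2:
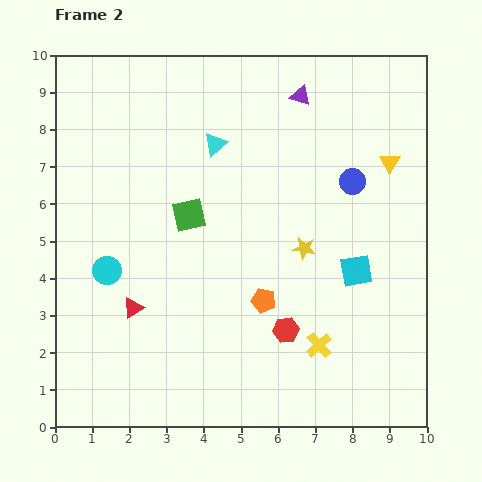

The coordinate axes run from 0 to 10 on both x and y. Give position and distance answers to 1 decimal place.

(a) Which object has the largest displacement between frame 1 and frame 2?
the green square

(moved 3.7; next 3.2)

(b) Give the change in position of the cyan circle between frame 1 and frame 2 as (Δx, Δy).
(-2.0, -1.5)

The cyan circle was at (3.4, 5.7) in frame 1 and (1.4, 4.2) in frame 2.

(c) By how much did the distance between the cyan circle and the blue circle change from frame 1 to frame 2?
+2.3

Distance in frame 1: 4.7. Distance in frame 2: 7.0.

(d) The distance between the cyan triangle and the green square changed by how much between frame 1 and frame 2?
-3.4

Distance in frame 1: 5.4. Distance in frame 2: 2.0.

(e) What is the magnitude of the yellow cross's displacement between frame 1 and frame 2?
3.2

The yellow cross moved from (6.4, 5.3) to (7.1, 2.2), a distance of √(0.7² + 3.1²) ≈ 3.2.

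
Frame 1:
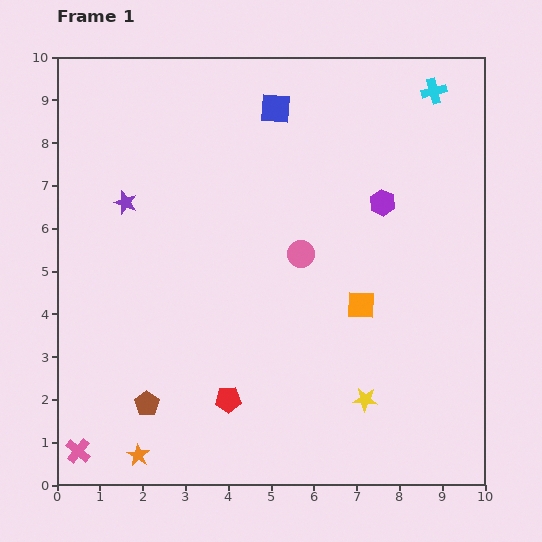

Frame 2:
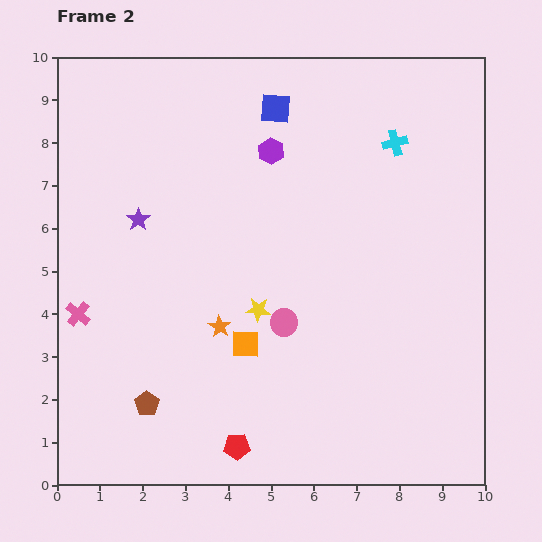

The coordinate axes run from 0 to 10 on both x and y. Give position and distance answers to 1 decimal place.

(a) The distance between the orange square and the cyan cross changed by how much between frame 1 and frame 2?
+0.6

Distance in frame 1: 5.3. Distance in frame 2: 5.9.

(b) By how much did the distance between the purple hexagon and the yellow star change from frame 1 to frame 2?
-0.9

Distance in frame 1: 4.6. Distance in frame 2: 3.7.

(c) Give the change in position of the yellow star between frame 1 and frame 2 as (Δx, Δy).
(-2.5, 2.1)

The yellow star was at (7.2, 2.0) in frame 1 and (4.7, 4.1) in frame 2.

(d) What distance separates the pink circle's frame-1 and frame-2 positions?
1.6

The pink circle moved from (5.7, 5.4) to (5.3, 3.8), a distance of √(0.4² + 1.6²) ≈ 1.6.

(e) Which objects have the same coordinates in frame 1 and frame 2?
the blue square, the brown pentagon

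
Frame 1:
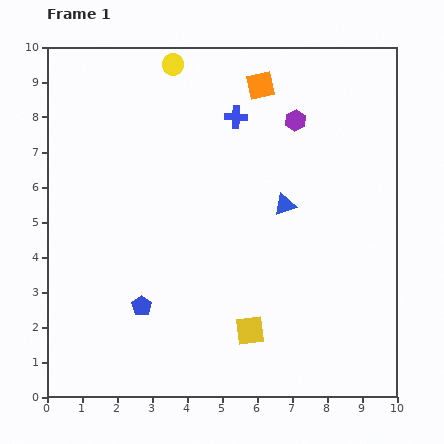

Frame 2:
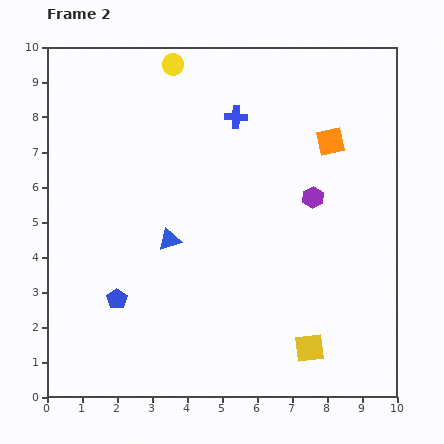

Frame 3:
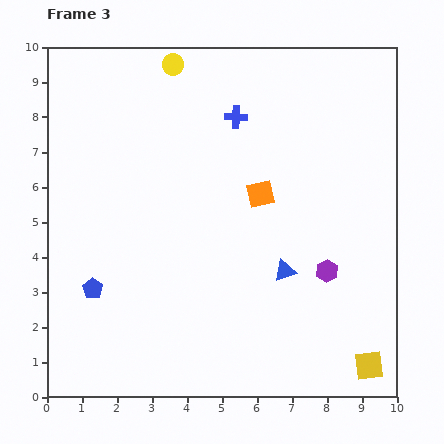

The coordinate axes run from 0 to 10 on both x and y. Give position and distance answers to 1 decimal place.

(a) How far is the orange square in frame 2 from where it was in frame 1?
2.6

The orange square moved from (6.1, 8.9) to (8.1, 7.3), a distance of √(2.0² + 1.6²) ≈ 2.6.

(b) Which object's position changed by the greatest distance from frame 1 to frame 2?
the blue triangle

(moved 3.4; next 2.6)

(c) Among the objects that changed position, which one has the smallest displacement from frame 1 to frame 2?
the blue pentagon

(moved 0.7)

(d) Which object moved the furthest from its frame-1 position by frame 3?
the purple hexagon

(moved 4.4; next 3.5)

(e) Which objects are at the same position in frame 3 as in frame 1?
the yellow circle, the blue cross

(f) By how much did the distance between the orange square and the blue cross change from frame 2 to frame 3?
-0.5

Distance in frame 2: 2.8. Distance in frame 3: 2.3.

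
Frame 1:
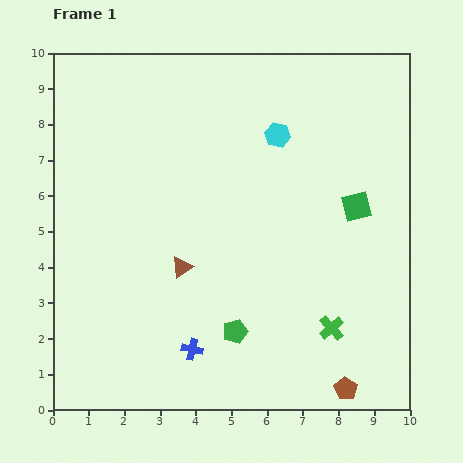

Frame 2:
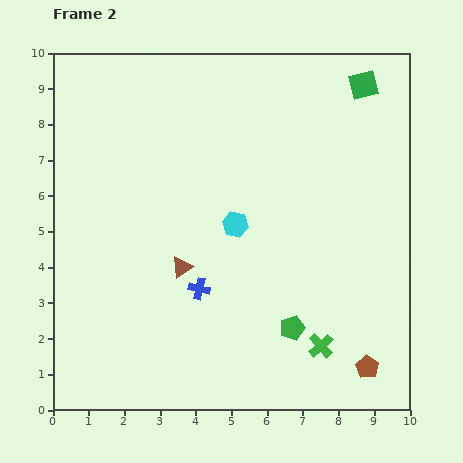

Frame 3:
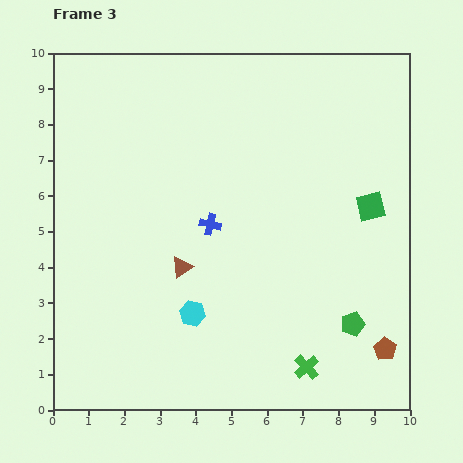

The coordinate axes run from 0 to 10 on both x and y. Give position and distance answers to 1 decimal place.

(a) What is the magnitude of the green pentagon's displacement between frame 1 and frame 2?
1.6

The green pentagon moved from (5.1, 2.2) to (6.7, 2.3), a distance of √(1.6² + 0.1²) ≈ 1.6.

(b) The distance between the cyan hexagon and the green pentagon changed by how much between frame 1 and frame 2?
-2.3

Distance in frame 1: 5.6. Distance in frame 2: 3.3.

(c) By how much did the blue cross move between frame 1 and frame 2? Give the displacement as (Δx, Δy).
(0.2, 1.7)

The blue cross was at (3.9, 1.7) in frame 1 and (4.1, 3.4) in frame 2.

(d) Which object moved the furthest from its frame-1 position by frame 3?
the cyan hexagon

(moved 5.5; next 3.5)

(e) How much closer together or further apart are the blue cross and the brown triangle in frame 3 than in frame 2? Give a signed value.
+0.6

Distance in frame 2: 0.8. Distance in frame 3: 1.4.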